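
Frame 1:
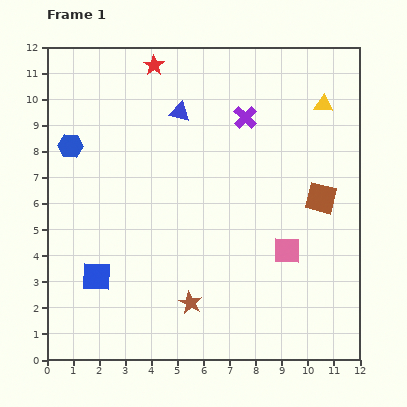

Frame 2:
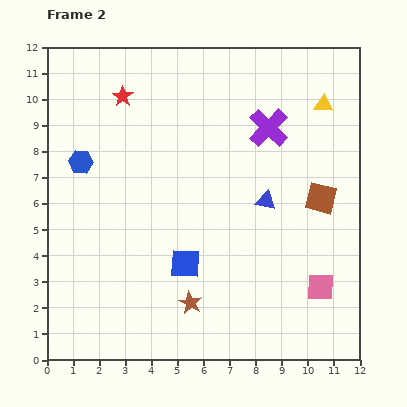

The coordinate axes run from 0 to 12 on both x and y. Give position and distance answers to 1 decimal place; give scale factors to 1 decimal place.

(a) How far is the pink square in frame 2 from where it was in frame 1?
1.9

The pink square moved from (9.2, 4.2) to (10.5, 2.8), a distance of √(1.3² + 1.4²) ≈ 1.9.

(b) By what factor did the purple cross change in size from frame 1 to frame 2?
1.7×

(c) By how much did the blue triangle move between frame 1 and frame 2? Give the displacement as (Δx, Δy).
(3.3, -3.4)

The blue triangle was at (5.1, 9.5) in frame 1 and (8.4, 6.1) in frame 2.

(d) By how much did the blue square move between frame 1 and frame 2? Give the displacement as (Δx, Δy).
(3.4, 0.5)

The blue square was at (1.9, 3.2) in frame 1 and (5.3, 3.7) in frame 2.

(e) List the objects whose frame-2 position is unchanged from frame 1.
the yellow triangle, the brown square, the brown star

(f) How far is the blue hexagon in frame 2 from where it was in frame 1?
0.7

The blue hexagon moved from (0.9, 8.2) to (1.3, 7.6), a distance of √(0.4² + 0.6²) ≈ 0.7.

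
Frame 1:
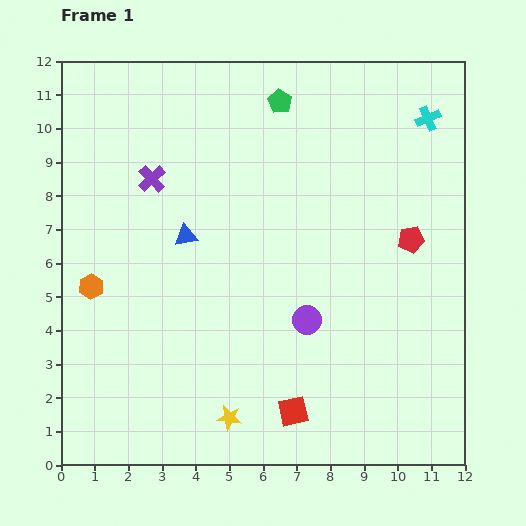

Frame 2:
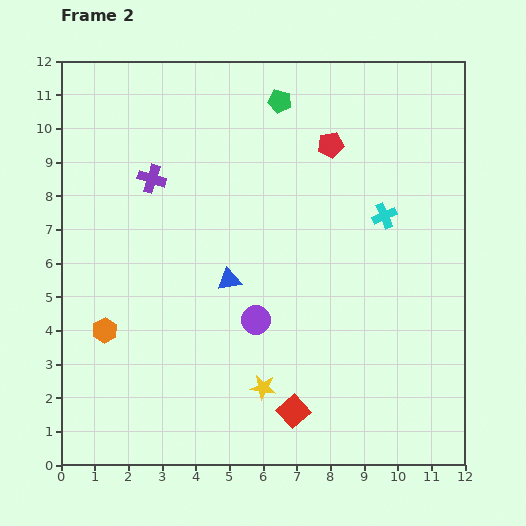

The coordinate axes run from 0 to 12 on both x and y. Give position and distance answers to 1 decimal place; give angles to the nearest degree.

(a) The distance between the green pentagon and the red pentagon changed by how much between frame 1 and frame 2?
-3.7

Distance in frame 1: 5.7. Distance in frame 2: 2.0.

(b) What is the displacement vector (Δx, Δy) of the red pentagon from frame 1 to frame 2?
(-2.4, 2.8)

The red pentagon was at (10.4, 6.7) in frame 1 and (8.0, 9.5) in frame 2.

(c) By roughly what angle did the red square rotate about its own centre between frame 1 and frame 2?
30° counter-clockwise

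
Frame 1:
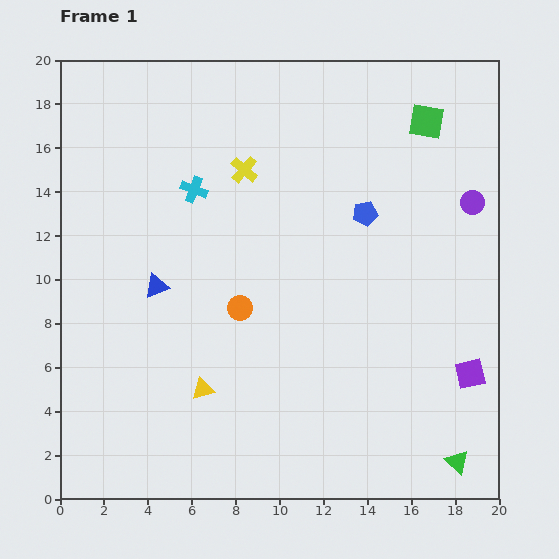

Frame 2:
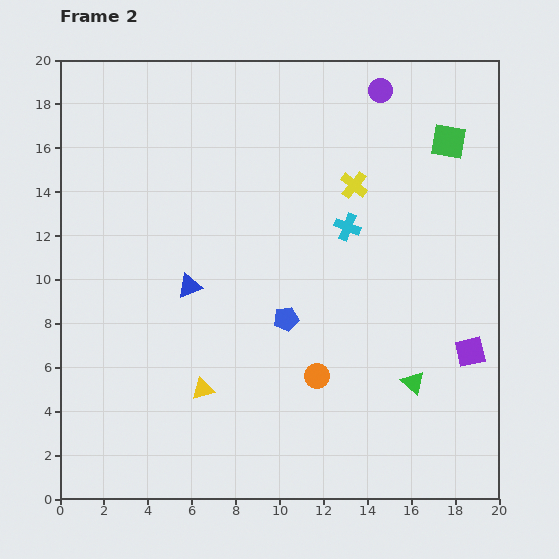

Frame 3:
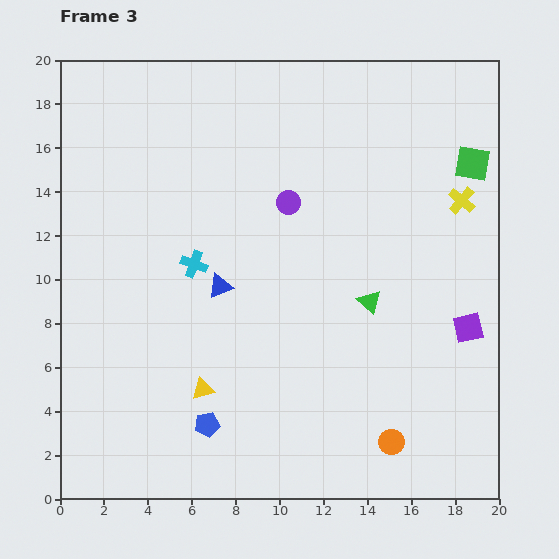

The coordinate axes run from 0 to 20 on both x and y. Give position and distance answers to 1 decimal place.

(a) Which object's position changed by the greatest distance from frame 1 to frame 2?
the cyan cross

(moved 7.2; next 6.6)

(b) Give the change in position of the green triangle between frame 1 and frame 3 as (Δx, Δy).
(-4.0, 7.3)

The green triangle was at (18.1, 1.7) in frame 1 and (14.1, 9.0) in frame 3.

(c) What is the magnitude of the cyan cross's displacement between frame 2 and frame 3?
7.2

The cyan cross moved from (13.1, 12.4) to (6.1, 10.7), a distance of √(7.0² + 1.7²) ≈ 7.2.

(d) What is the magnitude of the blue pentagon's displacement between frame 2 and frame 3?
6.0

The blue pentagon moved from (10.3, 8.2) to (6.7, 3.4), a distance of √(3.6² + 4.8²) ≈ 6.0.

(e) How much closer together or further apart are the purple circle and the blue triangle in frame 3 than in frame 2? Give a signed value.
-7.5

Distance in frame 2: 12.4. Distance in frame 3: 4.9.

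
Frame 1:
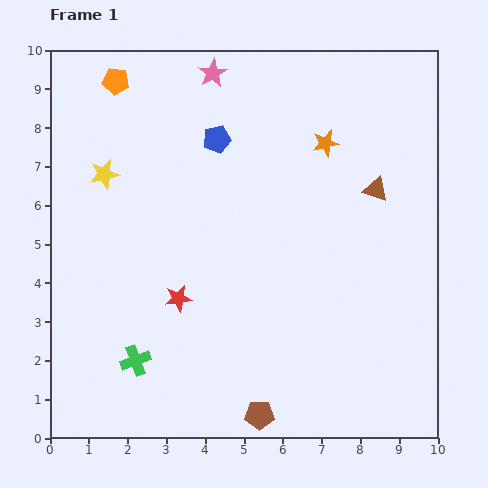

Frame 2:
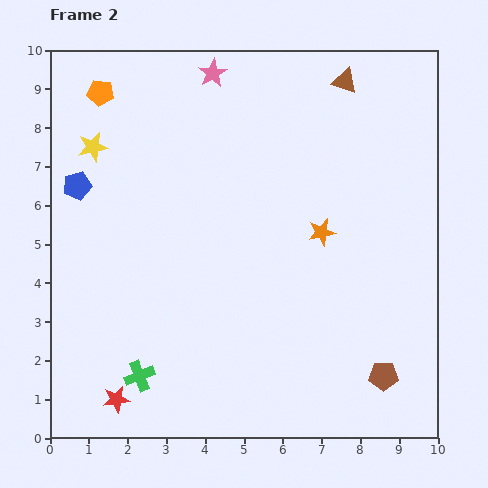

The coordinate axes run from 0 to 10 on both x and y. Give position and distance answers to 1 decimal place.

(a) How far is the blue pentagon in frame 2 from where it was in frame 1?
3.8

The blue pentagon moved from (4.3, 7.7) to (0.7, 6.5), a distance of √(3.6² + 1.2²) ≈ 3.8.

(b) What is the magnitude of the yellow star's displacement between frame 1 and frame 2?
0.8

The yellow star moved from (1.4, 6.8) to (1.1, 7.5), a distance of √(0.3² + 0.7²) ≈ 0.8.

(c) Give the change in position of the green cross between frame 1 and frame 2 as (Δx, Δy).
(0.1, -0.4)

The green cross was at (2.2, 2.0) in frame 1 and (2.3, 1.6) in frame 2.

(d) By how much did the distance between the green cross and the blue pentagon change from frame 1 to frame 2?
-0.9

Distance in frame 1: 6.1. Distance in frame 2: 5.2.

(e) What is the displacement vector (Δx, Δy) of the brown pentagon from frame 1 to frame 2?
(3.2, 1.0)

The brown pentagon was at (5.4, 0.6) in frame 1 and (8.6, 1.6) in frame 2.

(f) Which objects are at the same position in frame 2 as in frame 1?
the pink star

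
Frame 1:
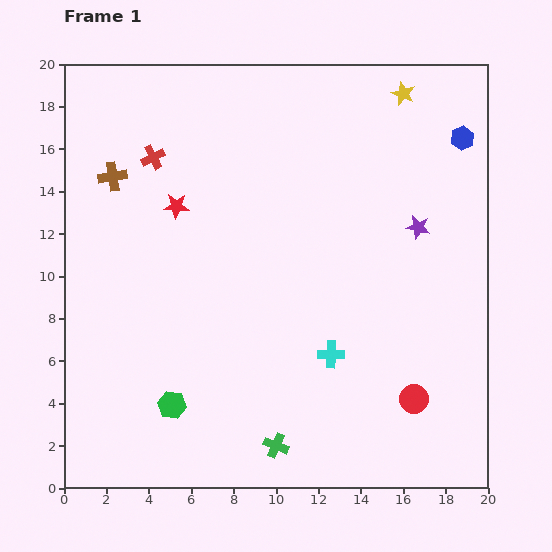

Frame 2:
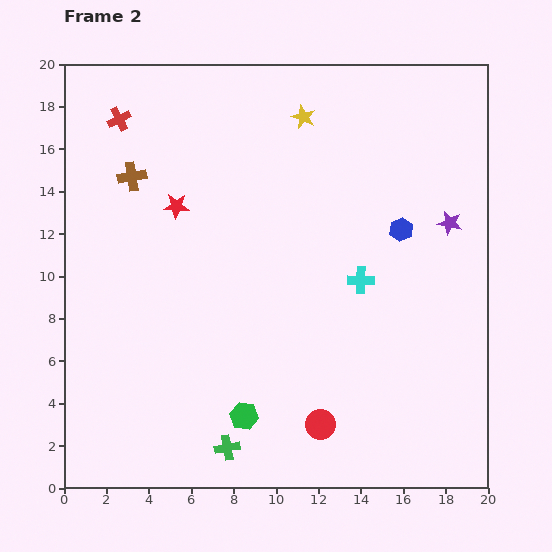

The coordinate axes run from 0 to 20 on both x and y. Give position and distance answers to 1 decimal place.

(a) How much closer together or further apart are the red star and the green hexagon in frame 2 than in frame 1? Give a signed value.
+1.0

Distance in frame 1: 9.4. Distance in frame 2: 10.4.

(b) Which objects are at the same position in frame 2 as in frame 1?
the red star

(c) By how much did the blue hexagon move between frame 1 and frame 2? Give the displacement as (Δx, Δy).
(-2.9, -4.3)

The blue hexagon was at (18.8, 16.5) in frame 1 and (15.9, 12.2) in frame 2.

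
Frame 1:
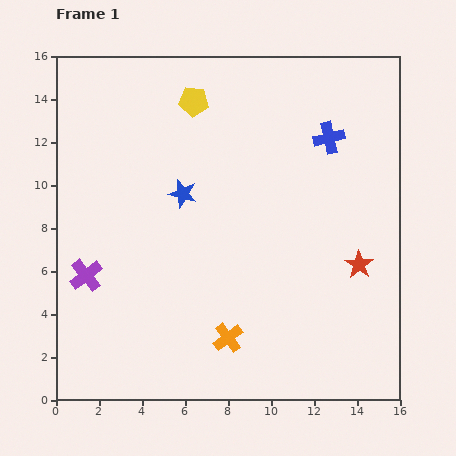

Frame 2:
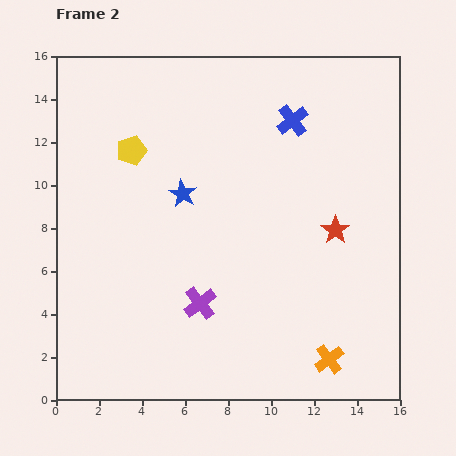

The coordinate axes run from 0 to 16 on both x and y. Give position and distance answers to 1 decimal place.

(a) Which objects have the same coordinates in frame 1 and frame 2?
the blue star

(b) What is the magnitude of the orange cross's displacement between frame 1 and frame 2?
4.8

The orange cross moved from (8.0, 2.9) to (12.7, 1.9), a distance of √(4.7² + 1.0²) ≈ 4.8.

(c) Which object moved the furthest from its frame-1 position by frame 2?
the purple cross

(moved 5.5; next 4.8)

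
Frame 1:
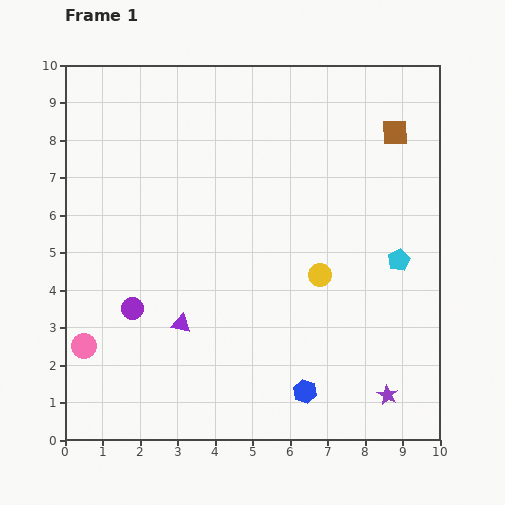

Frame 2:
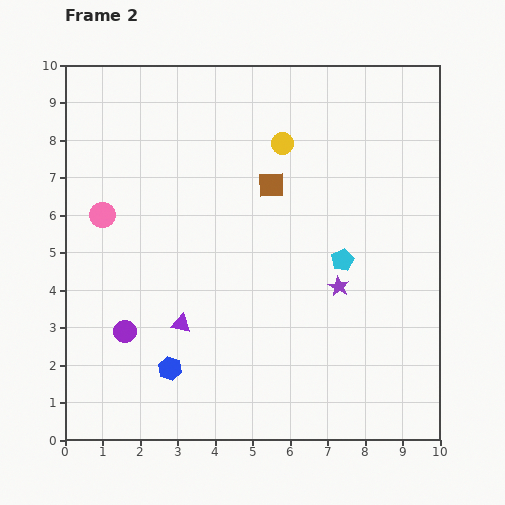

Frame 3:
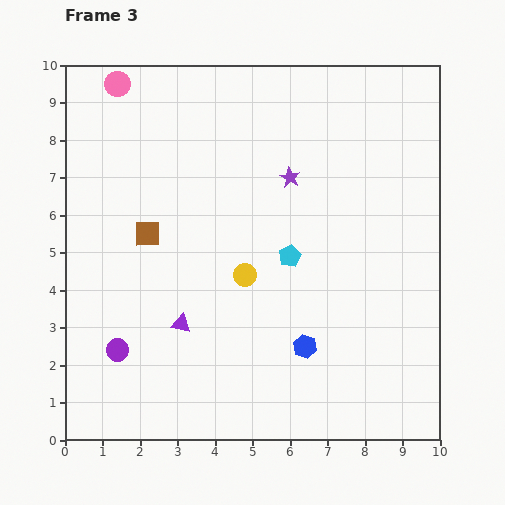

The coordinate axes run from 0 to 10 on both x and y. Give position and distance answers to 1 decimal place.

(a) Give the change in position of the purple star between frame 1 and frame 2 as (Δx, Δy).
(-1.3, 2.9)

The purple star was at (8.6, 1.2) in frame 1 and (7.3, 4.1) in frame 2.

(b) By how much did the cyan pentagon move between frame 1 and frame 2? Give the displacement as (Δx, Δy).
(-1.5, 0.0)

The cyan pentagon was at (8.9, 4.8) in frame 1 and (7.4, 4.8) in frame 2.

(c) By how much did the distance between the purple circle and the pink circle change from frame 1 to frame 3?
+5.5

Distance in frame 1: 1.6. Distance in frame 3: 7.1.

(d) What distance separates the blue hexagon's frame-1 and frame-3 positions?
1.2

The blue hexagon moved from (6.4, 1.3) to (6.4, 2.5), a distance of √(0.0² + 1.2²) ≈ 1.2.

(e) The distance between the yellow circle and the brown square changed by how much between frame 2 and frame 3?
+1.7

Distance in frame 2: 1.1. Distance in frame 3: 2.8.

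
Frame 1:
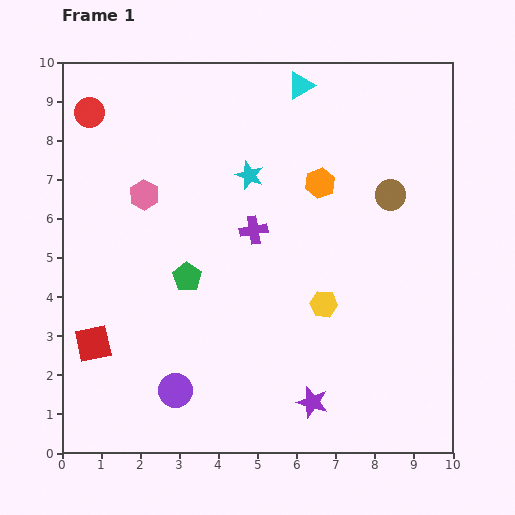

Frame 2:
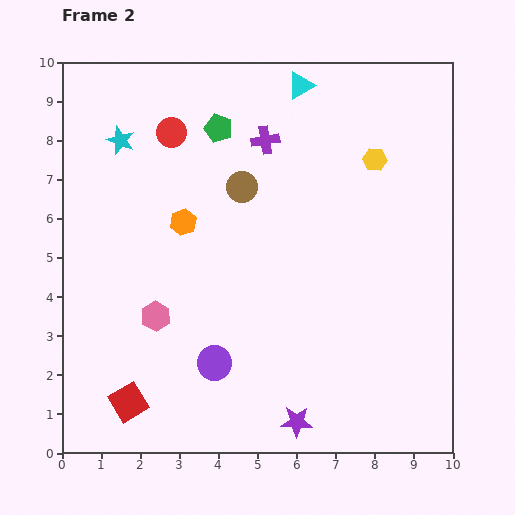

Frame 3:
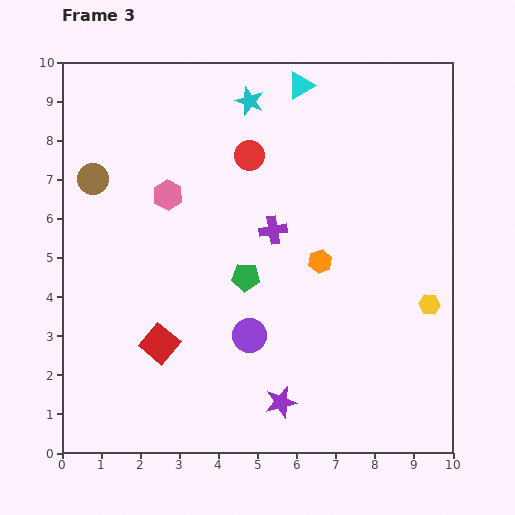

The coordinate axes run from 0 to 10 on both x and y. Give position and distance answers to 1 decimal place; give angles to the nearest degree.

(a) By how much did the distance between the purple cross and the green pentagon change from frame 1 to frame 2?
-0.9

Distance in frame 1: 2.1. Distance in frame 2: 1.2.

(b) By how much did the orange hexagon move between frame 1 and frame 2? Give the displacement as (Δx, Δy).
(-3.5, -1.0)

The orange hexagon was at (6.6, 6.9) in frame 1 and (3.1, 5.9) in frame 2.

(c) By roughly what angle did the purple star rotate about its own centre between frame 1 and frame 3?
31° counter-clockwise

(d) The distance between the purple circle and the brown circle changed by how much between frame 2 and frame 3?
+1.1

Distance in frame 2: 4.6. Distance in frame 3: 5.7.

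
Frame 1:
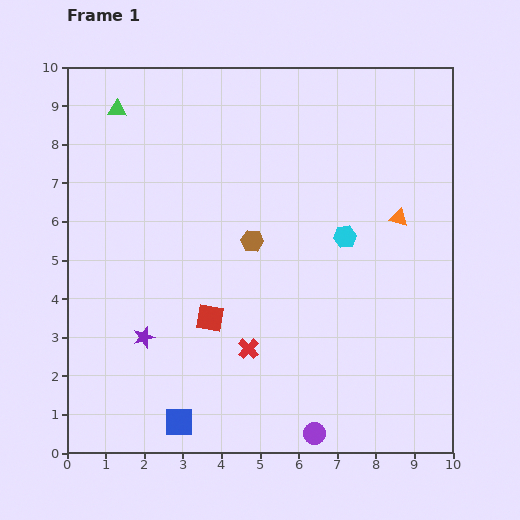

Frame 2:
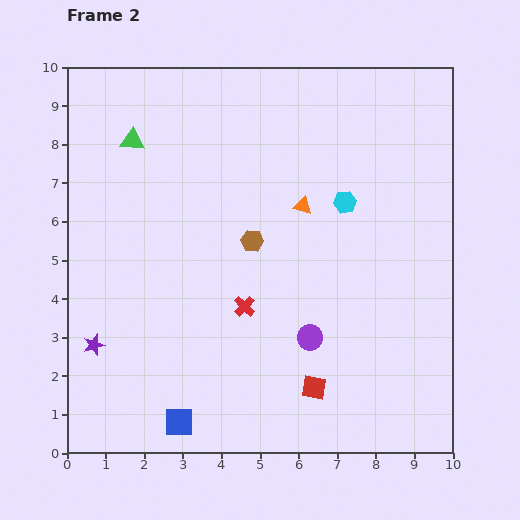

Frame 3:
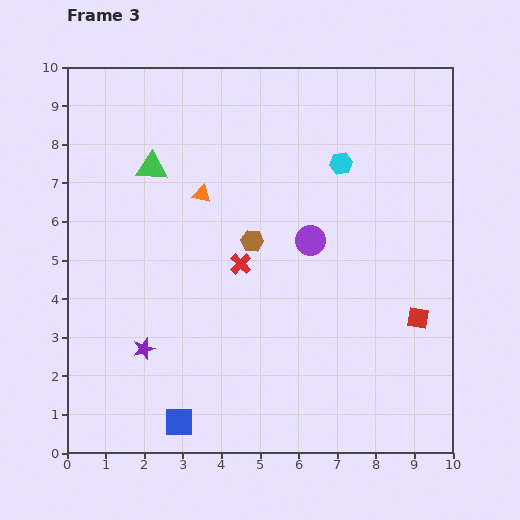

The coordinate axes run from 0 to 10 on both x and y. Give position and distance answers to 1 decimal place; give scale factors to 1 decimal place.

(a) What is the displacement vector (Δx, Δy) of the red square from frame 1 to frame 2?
(2.7, -1.8)

The red square was at (3.7, 3.5) in frame 1 and (6.4, 1.7) in frame 2.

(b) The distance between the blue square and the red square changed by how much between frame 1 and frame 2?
+0.8

Distance in frame 1: 2.8. Distance in frame 2: 3.6.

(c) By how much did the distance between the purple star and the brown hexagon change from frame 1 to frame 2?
+1.1

Distance in frame 1: 3.8. Distance in frame 2: 4.9.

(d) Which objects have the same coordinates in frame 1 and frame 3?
the brown hexagon, the blue square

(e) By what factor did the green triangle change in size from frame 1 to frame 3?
1.6×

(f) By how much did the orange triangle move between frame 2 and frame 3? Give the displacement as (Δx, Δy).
(-2.6, 0.3)

The orange triangle was at (6.1, 6.4) in frame 2 and (3.5, 6.7) in frame 3.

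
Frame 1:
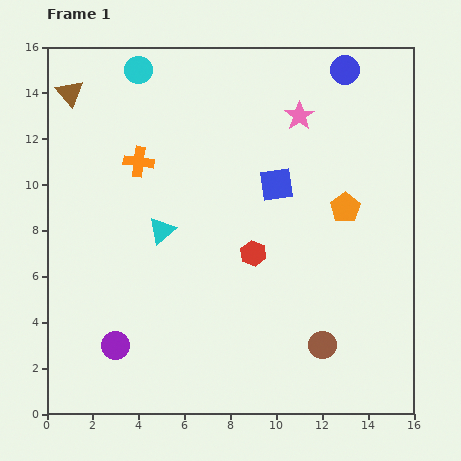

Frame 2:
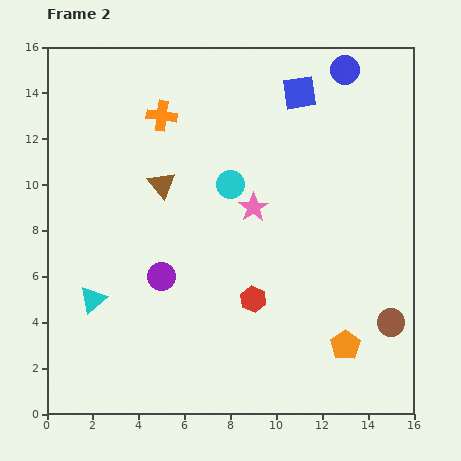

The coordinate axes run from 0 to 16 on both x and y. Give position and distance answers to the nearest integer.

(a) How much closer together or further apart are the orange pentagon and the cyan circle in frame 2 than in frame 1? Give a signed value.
-2

Distance in frame 1: 11. Distance in frame 2: 9.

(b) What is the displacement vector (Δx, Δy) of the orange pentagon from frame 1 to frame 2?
(0, -6)

The orange pentagon was at (13, 9) in frame 1 and (13, 3) in frame 2.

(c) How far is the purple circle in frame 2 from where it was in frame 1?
4

The purple circle moved from (3, 3) to (5, 6), a distance of √(2² + 3²) ≈ 4.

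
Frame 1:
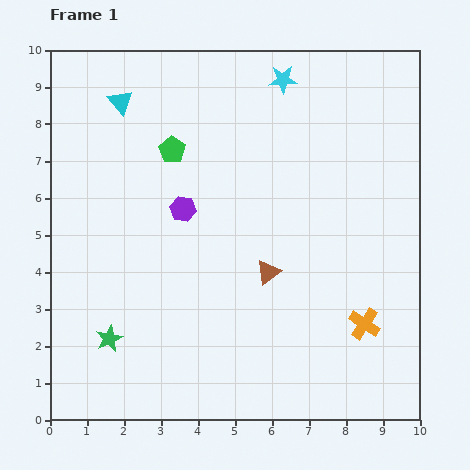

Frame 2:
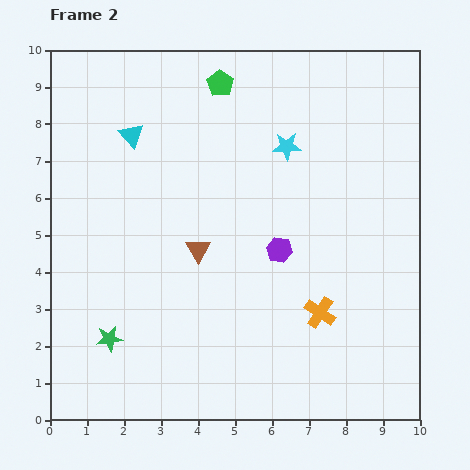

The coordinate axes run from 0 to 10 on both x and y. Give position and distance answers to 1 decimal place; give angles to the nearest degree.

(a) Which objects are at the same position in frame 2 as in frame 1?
the green star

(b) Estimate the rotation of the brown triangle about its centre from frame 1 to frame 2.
25° counter-clockwise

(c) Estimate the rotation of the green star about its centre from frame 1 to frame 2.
16° clockwise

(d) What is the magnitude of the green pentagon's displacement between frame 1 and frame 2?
2.2

The green pentagon moved from (3.3, 7.3) to (4.6, 9.1), a distance of √(1.3² + 1.8²) ≈ 2.2.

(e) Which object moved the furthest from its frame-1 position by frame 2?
the purple hexagon

(moved 2.8; next 2.2)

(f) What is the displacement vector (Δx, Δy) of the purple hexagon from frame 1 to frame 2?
(2.6, -1.1)

The purple hexagon was at (3.6, 5.7) in frame 1 and (6.2, 4.6) in frame 2.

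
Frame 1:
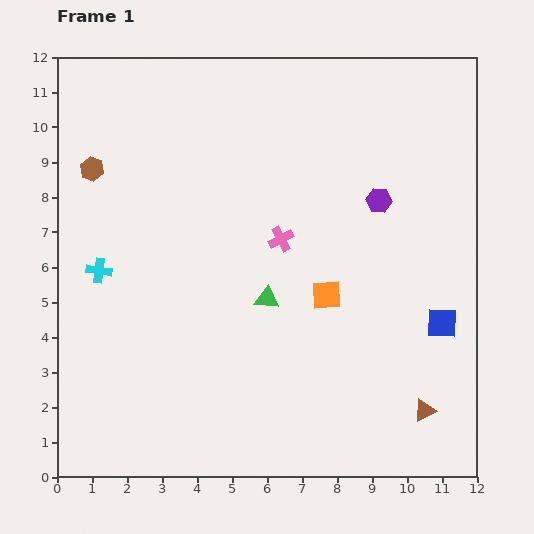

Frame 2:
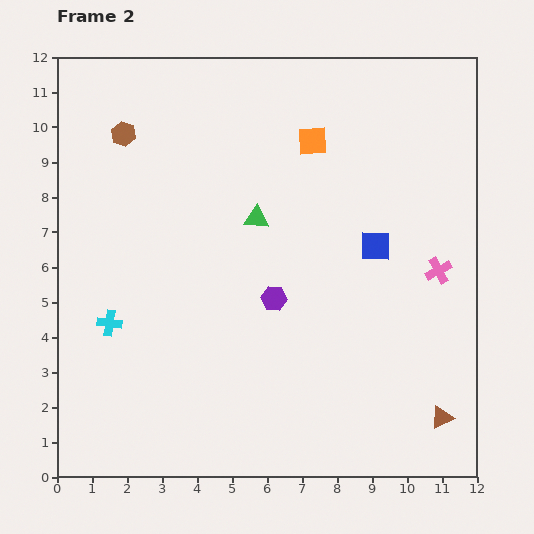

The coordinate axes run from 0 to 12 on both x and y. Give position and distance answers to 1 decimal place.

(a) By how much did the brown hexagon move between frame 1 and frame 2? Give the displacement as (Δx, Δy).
(0.9, 1.0)

The brown hexagon was at (1.0, 8.8) in frame 1 and (1.9, 9.8) in frame 2.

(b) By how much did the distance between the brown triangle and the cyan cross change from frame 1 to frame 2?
-0.2

Distance in frame 1: 10.1. Distance in frame 2: 9.9.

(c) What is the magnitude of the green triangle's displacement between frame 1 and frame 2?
2.3

The green triangle moved from (6.0, 5.1) to (5.7, 7.4), a distance of √(0.3² + 2.3²) ≈ 2.3.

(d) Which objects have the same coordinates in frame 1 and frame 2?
none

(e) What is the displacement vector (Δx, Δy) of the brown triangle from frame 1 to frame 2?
(0.5, -0.2)

The brown triangle was at (10.5, 1.9) in frame 1 and (11.0, 1.7) in frame 2.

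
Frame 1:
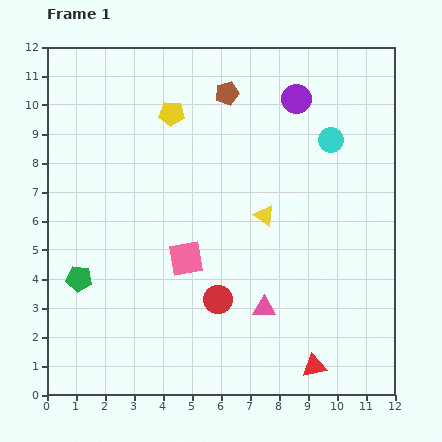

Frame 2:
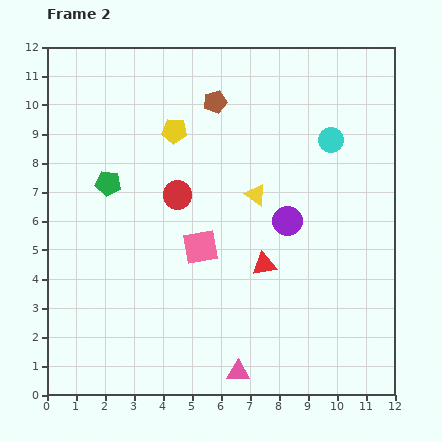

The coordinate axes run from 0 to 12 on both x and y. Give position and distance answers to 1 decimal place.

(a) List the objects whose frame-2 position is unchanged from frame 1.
the cyan circle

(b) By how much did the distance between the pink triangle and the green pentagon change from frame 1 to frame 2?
+1.4

Distance in frame 1: 6.5. Distance in frame 2: 7.9.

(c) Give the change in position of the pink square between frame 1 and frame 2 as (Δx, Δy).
(0.5, 0.4)

The pink square was at (4.8, 4.7) in frame 1 and (5.3, 5.1) in frame 2.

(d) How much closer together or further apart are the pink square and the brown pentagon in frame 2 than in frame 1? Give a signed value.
-0.9

Distance in frame 1: 5.9. Distance in frame 2: 5.0.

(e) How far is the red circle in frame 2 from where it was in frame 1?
3.9

The red circle moved from (5.9, 3.3) to (4.5, 6.9), a distance of √(1.4² + 3.6²) ≈ 3.9.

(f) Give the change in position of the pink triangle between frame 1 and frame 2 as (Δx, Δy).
(-0.9, -2.2)

The pink triangle was at (7.5, 3.0) in frame 1 and (6.6, 0.8) in frame 2.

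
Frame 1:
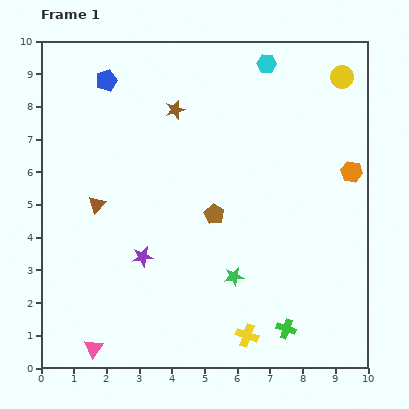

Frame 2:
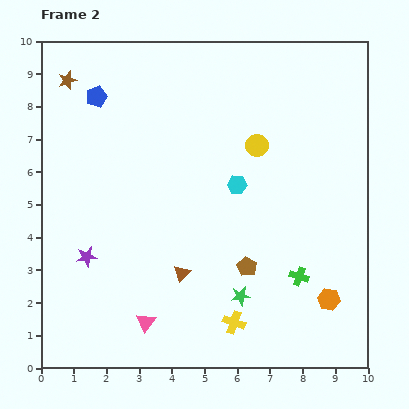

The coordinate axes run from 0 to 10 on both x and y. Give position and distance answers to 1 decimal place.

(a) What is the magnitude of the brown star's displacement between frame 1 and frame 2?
3.4

The brown star moved from (4.1, 7.9) to (0.8, 8.8), a distance of √(3.3² + 0.9²) ≈ 3.4.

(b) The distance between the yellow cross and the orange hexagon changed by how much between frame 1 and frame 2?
-2.9

Distance in frame 1: 5.9. Distance in frame 2: 3.0.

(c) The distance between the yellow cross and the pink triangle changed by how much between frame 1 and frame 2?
-2.0

Distance in frame 1: 4.7. Distance in frame 2: 2.7.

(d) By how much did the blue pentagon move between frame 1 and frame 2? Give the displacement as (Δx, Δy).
(-0.3, -0.5)

The blue pentagon was at (2.0, 8.8) in frame 1 and (1.7, 8.3) in frame 2.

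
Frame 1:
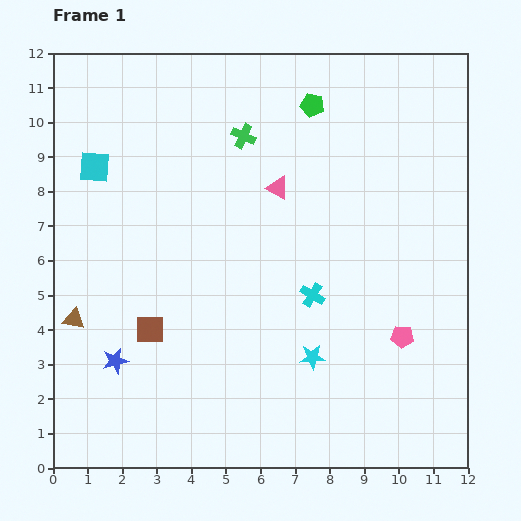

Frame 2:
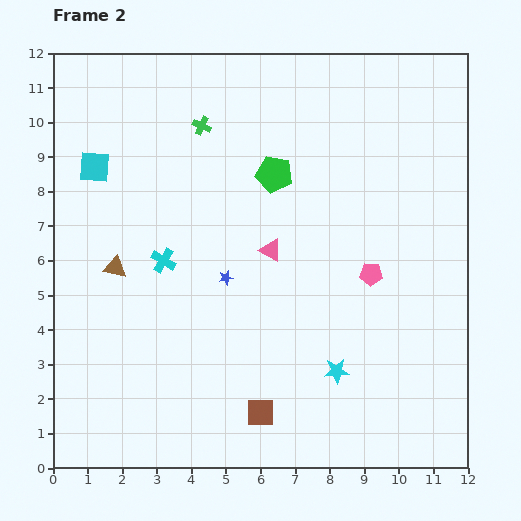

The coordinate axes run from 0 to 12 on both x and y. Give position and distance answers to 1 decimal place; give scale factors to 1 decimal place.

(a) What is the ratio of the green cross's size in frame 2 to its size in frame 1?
0.8×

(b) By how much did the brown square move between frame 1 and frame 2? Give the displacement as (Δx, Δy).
(3.2, -2.4)

The brown square was at (2.8, 4.0) in frame 1 and (6.0, 1.6) in frame 2.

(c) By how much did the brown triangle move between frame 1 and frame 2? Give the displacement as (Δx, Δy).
(1.2, 1.5)

The brown triangle was at (0.6, 4.3) in frame 1 and (1.8, 5.8) in frame 2.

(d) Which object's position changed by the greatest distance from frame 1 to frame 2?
the cyan cross

(moved 4.4; next 4.0)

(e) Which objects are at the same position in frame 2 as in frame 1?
the cyan square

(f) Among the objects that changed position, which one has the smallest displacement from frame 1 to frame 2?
the cyan star

(moved 0.8)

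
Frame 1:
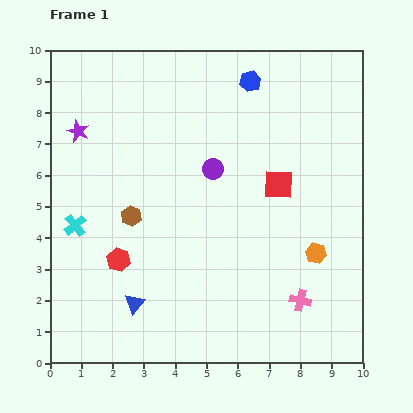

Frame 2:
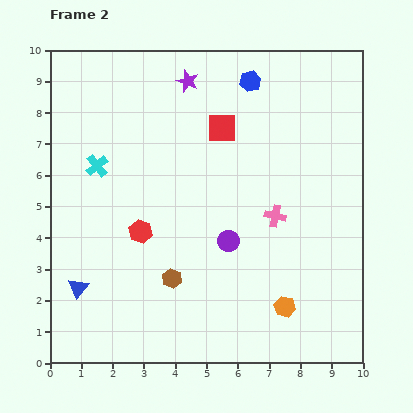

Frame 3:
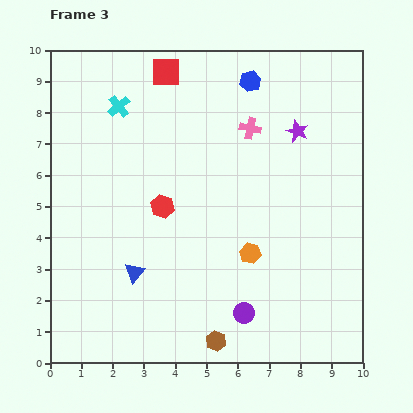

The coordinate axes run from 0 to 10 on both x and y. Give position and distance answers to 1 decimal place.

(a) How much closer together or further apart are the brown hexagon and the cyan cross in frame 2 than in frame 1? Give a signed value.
+2.5

Distance in frame 1: 1.8. Distance in frame 2: 4.3.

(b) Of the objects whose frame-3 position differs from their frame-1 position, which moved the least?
the blue triangle

(moved 1.0)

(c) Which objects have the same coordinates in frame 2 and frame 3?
the blue hexagon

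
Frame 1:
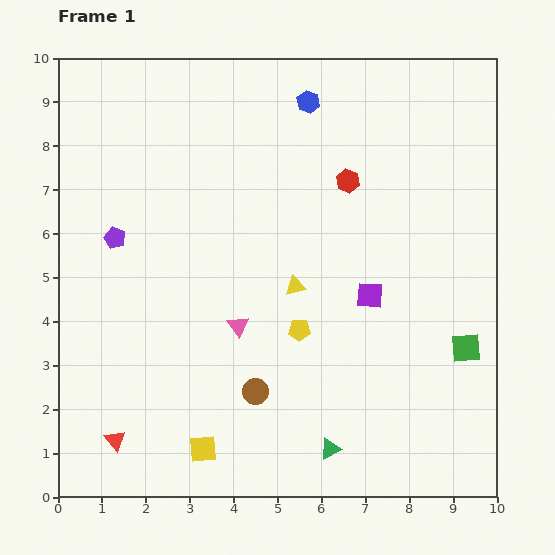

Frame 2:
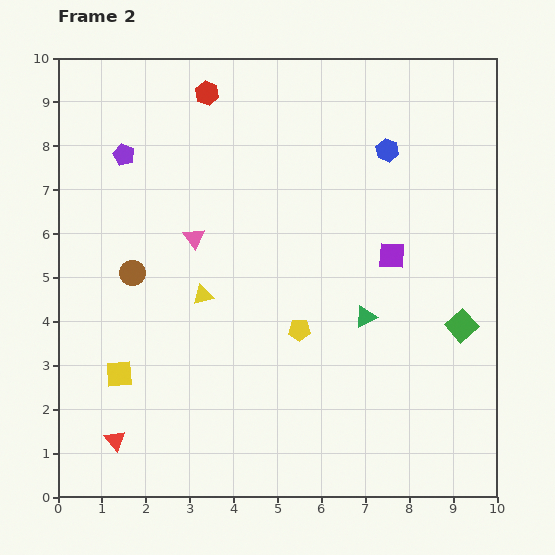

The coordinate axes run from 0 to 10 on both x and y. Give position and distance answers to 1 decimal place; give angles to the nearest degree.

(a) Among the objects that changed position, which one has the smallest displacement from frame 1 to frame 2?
the green square

(moved 0.5)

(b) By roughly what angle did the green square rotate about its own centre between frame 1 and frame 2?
38° counter-clockwise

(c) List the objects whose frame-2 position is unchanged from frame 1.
the red triangle, the yellow pentagon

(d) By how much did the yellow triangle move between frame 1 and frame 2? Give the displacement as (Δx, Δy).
(-2.1, -0.2)

The yellow triangle was at (5.4, 4.8) in frame 1 and (3.3, 4.6) in frame 2.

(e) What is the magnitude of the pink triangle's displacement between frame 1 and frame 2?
2.2

The pink triangle moved from (4.1, 3.9) to (3.1, 5.9), a distance of √(1.0² + 2.0²) ≈ 2.2.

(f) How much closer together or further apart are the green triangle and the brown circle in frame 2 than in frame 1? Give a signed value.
+3.3

Distance in frame 1: 2.1. Distance in frame 2: 5.4.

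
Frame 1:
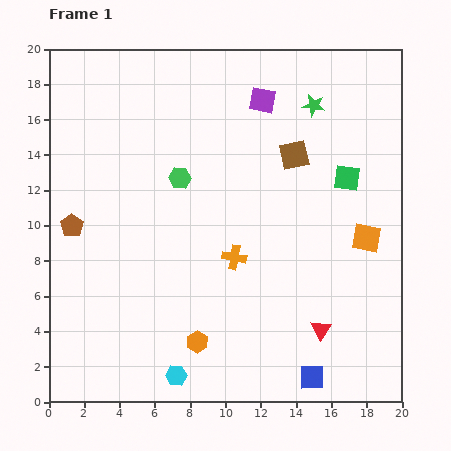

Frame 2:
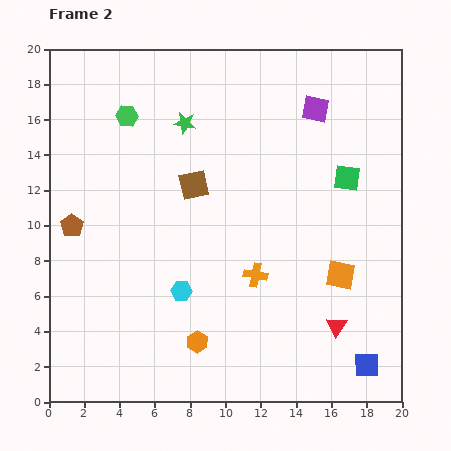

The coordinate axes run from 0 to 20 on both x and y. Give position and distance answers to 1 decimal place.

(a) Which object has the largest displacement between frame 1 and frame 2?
the green star

(moved 7.4; next 5.9)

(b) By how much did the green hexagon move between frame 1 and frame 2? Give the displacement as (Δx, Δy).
(-3.0, 3.5)

The green hexagon was at (7.4, 12.7) in frame 1 and (4.4, 16.2) in frame 2.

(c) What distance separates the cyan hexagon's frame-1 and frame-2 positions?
4.8

The cyan hexagon moved from (7.2, 1.5) to (7.5, 6.3), a distance of √(0.3² + 4.8²) ≈ 4.8.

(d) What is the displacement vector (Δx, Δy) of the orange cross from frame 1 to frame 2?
(1.2, -1.0)

The orange cross was at (10.5, 8.2) in frame 1 and (11.7, 7.2) in frame 2.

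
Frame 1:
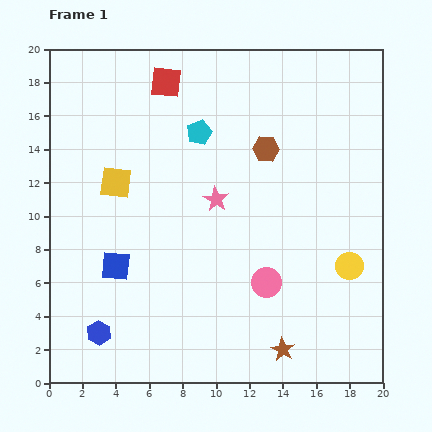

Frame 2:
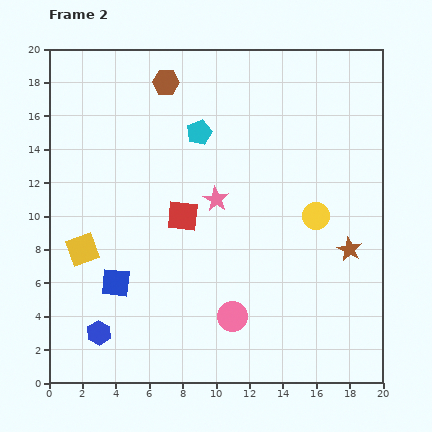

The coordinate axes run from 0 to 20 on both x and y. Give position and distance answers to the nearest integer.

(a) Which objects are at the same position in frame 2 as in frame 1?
the cyan pentagon, the pink star, the blue hexagon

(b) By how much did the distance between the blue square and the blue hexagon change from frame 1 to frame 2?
-1

Distance in frame 1: 4. Distance in frame 2: 3.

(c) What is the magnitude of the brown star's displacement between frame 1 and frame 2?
7

The brown star moved from (14, 2) to (18, 8), a distance of √(4² + 6²) ≈ 7.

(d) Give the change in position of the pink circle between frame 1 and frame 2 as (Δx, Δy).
(-2, -2)

The pink circle was at (13, 6) in frame 1 and (11, 4) in frame 2.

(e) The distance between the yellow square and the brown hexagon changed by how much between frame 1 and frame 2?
+2

Distance in frame 1: 9. Distance in frame 2: 11.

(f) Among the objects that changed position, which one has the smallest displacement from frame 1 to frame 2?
the blue square

(moved 1)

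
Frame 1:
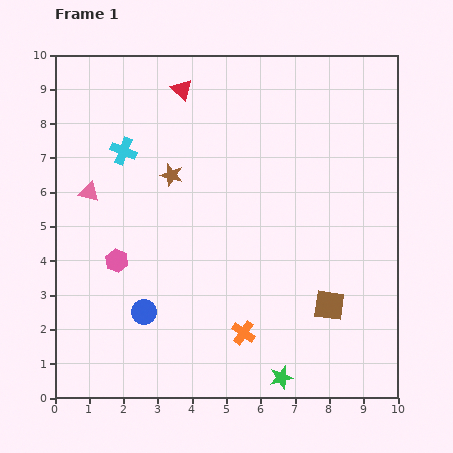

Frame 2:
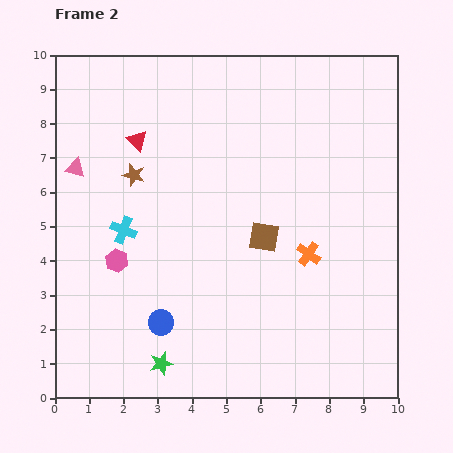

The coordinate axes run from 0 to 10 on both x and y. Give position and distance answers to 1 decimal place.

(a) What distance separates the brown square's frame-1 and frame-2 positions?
2.8

The brown square moved from (8.0, 2.7) to (6.1, 4.7), a distance of √(1.9² + 2.0²) ≈ 2.8.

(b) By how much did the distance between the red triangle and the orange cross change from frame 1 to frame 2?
-1.3

Distance in frame 1: 7.3. Distance in frame 2: 6.0.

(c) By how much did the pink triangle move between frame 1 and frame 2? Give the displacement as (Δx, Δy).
(-0.4, 0.7)

The pink triangle was at (1.0, 6.0) in frame 1 and (0.6, 6.7) in frame 2.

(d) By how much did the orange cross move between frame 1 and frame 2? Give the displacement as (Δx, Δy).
(1.9, 2.3)

The orange cross was at (5.5, 1.9) in frame 1 and (7.4, 4.2) in frame 2.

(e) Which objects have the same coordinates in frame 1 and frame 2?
the pink hexagon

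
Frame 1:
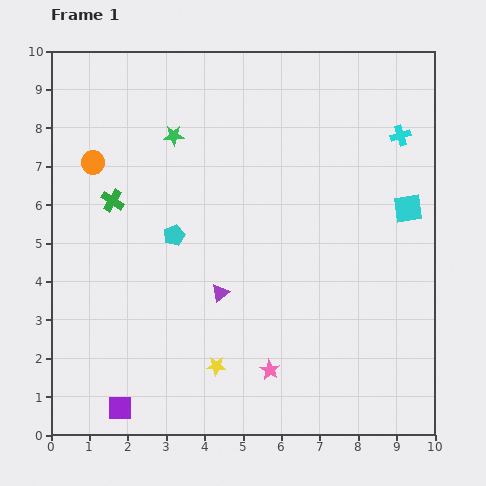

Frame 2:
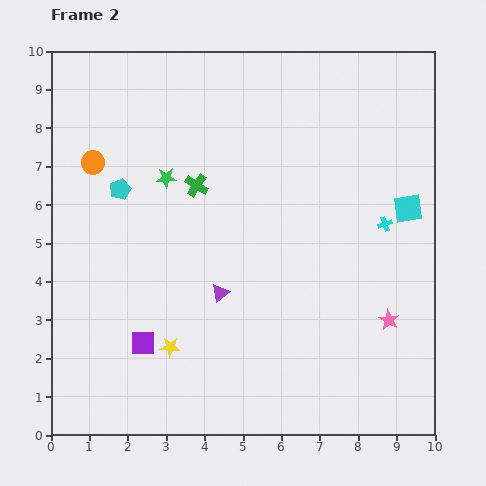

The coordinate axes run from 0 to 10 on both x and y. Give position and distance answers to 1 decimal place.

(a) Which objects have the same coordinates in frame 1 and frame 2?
the cyan square, the purple triangle, the orange circle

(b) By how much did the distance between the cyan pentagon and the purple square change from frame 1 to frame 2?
-0.7

Distance in frame 1: 4.7. Distance in frame 2: 4.0.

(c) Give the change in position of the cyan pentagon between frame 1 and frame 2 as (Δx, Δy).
(-1.4, 1.2)

The cyan pentagon was at (3.2, 5.2) in frame 1 and (1.8, 6.4) in frame 2.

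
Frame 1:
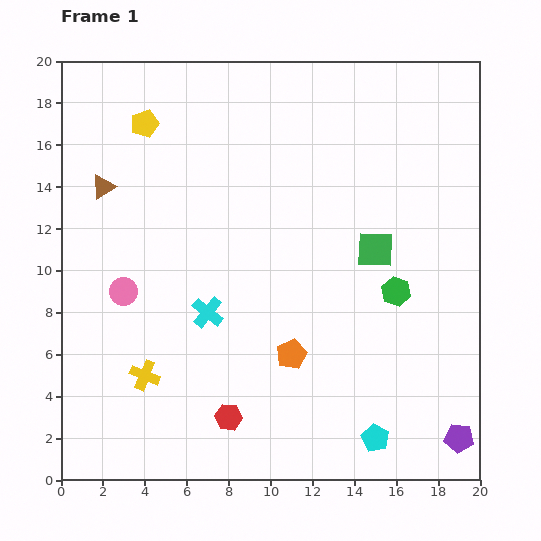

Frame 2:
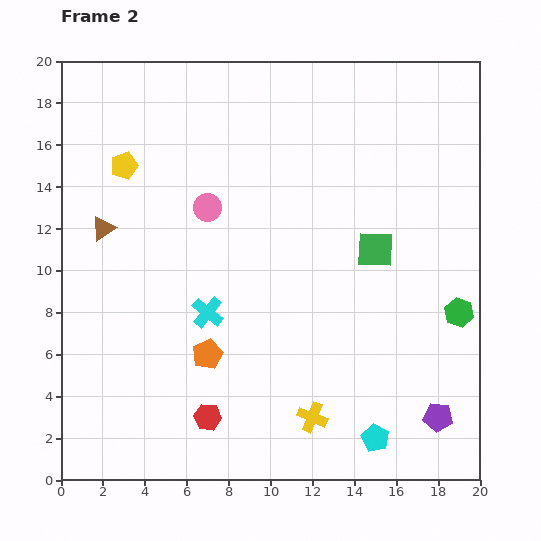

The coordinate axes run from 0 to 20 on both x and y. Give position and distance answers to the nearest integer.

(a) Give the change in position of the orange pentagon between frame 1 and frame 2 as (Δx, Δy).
(-4, 0)

The orange pentagon was at (11, 6) in frame 1 and (7, 6) in frame 2.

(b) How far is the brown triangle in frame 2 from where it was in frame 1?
2

The brown triangle moved from (2, 14) to (2, 12), a distance of √(0² + 2²) ≈ 2.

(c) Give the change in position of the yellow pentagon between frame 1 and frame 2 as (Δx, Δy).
(-1, -2)

The yellow pentagon was at (4, 17) in frame 1 and (3, 15) in frame 2.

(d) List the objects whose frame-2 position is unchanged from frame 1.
the cyan cross, the cyan pentagon, the green square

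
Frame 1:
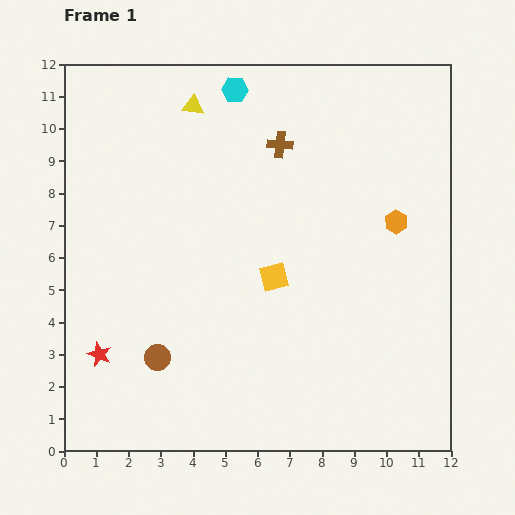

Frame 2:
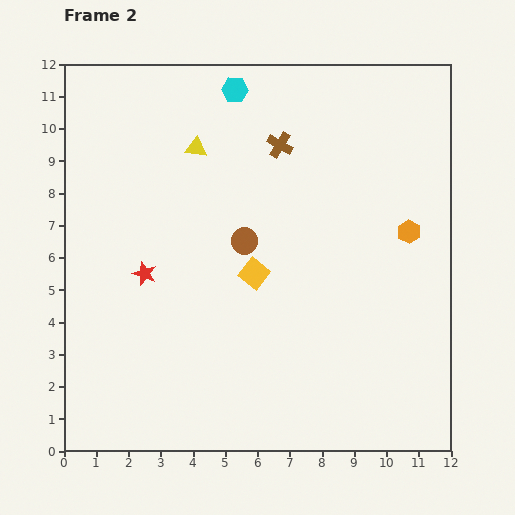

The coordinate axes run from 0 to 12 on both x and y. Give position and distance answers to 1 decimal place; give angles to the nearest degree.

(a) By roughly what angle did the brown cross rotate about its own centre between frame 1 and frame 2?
25° clockwise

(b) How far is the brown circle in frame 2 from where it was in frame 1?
4.5

The brown circle moved from (2.9, 2.9) to (5.6, 6.5), a distance of √(2.7² + 3.6²) ≈ 4.5.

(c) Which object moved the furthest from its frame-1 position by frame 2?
the brown circle

(moved 4.5; next 2.9)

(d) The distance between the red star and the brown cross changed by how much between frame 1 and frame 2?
-2.8

Distance in frame 1: 8.6. Distance in frame 2: 5.8.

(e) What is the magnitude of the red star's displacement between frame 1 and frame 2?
2.9

The red star moved from (1.1, 3.0) to (2.5, 5.5), a distance of √(1.4² + 2.5²) ≈ 2.9.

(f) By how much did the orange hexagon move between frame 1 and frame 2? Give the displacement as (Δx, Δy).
(0.4, -0.3)

The orange hexagon was at (10.3, 7.1) in frame 1 and (10.7, 6.8) in frame 2.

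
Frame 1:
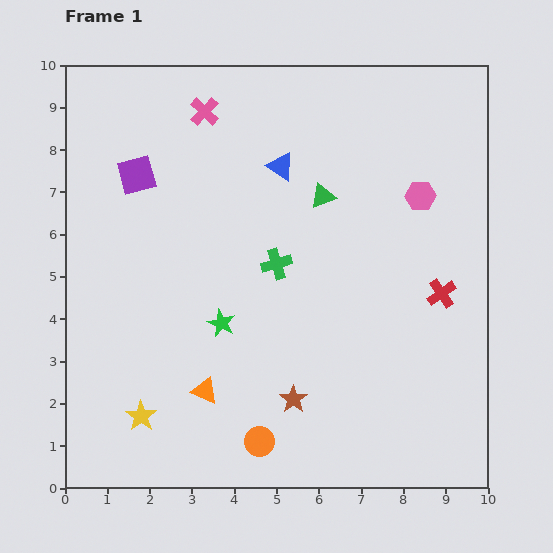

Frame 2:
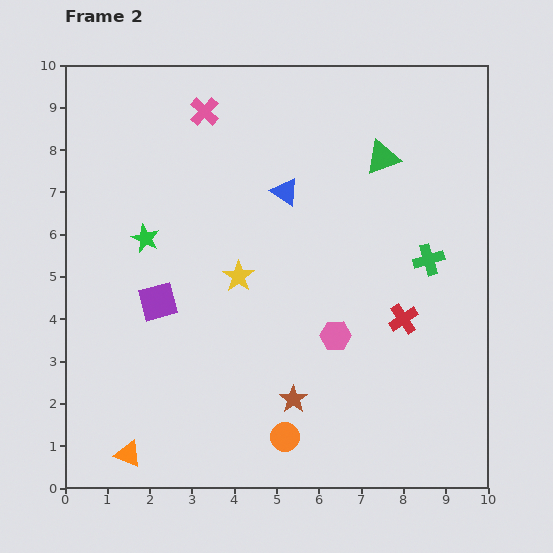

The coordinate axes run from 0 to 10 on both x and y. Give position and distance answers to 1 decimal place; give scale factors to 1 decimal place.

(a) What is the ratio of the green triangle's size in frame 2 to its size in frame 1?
1.4×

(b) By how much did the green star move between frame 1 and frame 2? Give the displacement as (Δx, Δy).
(-1.8, 2.0)

The green star was at (3.7, 3.9) in frame 1 and (1.9, 5.9) in frame 2.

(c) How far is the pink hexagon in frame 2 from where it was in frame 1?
3.9

The pink hexagon moved from (8.4, 6.9) to (6.4, 3.6), a distance of √(2.0² + 3.3²) ≈ 3.9.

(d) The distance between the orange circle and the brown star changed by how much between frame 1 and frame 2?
-0.4

Distance in frame 1: 1.3. Distance in frame 2: 0.9.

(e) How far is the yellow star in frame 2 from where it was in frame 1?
4.0

The yellow star moved from (1.8, 1.7) to (4.1, 5.0), a distance of √(2.3² + 3.3²) ≈ 4.0.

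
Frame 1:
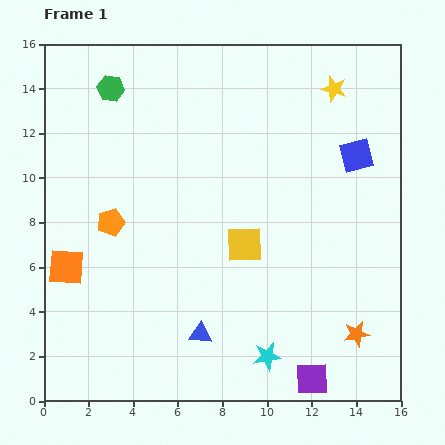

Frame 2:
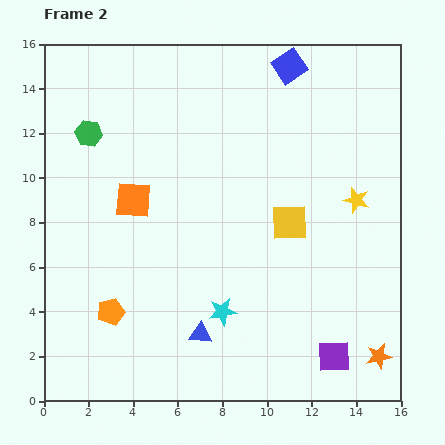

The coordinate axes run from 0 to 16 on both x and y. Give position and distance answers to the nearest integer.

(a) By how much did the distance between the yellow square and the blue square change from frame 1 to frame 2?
+1

Distance in frame 1: 6. Distance in frame 2: 7.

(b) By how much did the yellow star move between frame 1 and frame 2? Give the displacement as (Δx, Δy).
(1, -5)

The yellow star was at (13, 14) in frame 1 and (14, 9) in frame 2.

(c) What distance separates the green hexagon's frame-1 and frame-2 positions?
2

The green hexagon moved from (3, 14) to (2, 12), a distance of √(1² + 2²) ≈ 2.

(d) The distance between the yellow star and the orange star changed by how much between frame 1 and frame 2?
-4

Distance in frame 1: 11. Distance in frame 2: 7.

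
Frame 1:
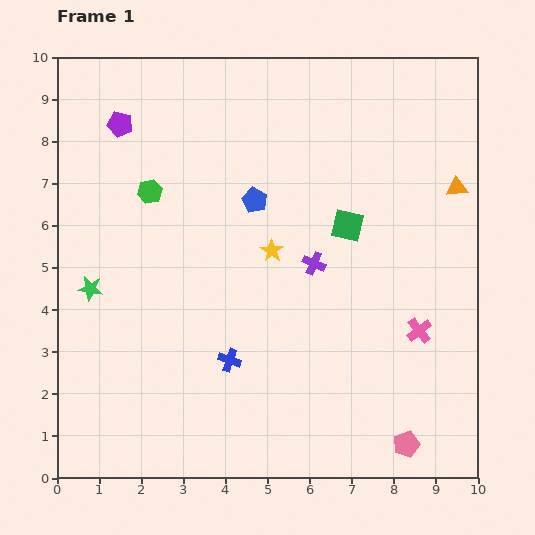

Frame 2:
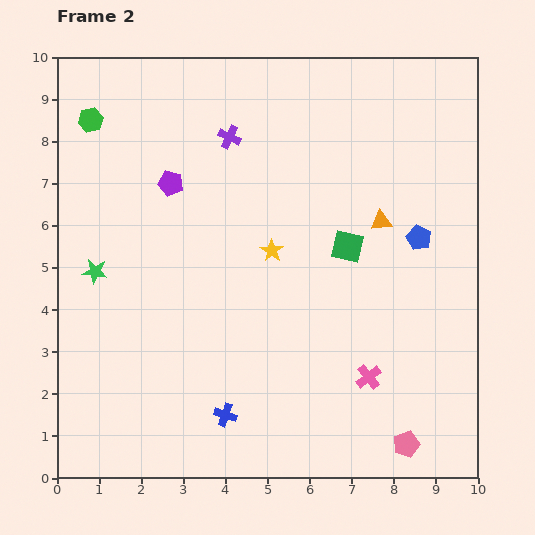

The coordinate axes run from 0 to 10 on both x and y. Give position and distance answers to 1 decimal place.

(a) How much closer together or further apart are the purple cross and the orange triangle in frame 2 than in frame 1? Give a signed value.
+0.3

Distance in frame 1: 3.8. Distance in frame 2: 4.1.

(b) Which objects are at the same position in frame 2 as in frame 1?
the yellow star, the pink pentagon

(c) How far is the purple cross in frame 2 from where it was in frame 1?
3.6

The purple cross moved from (6.1, 5.1) to (4.1, 8.1), a distance of √(2.0² + 3.0²) ≈ 3.6.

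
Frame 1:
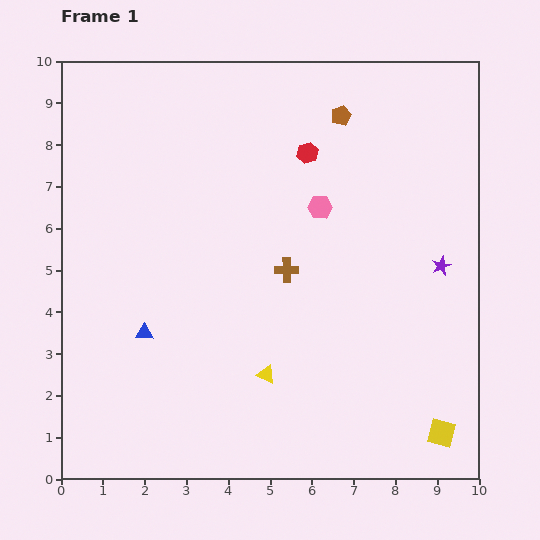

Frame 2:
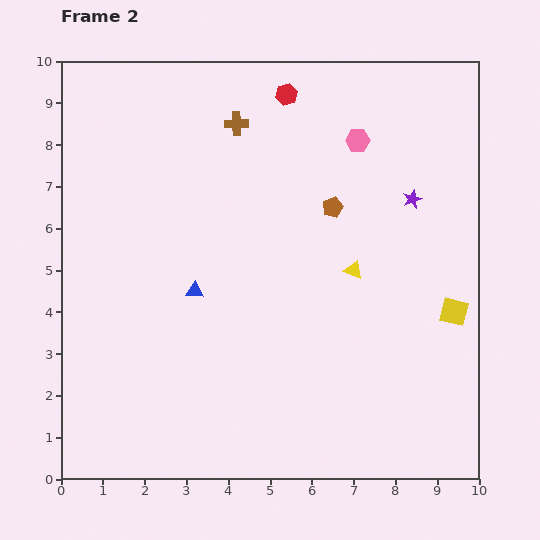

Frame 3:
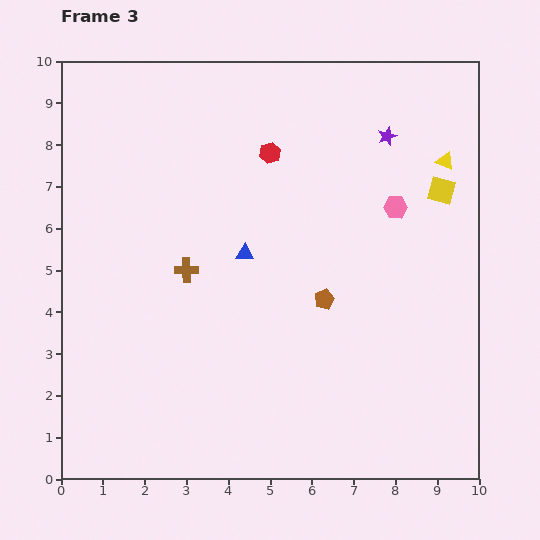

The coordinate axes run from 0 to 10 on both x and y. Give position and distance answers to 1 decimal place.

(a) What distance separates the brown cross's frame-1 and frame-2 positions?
3.7

The brown cross moved from (5.4, 5.0) to (4.2, 8.5), a distance of √(1.2² + 3.5²) ≈ 3.7.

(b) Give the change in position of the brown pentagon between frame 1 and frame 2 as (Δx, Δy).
(-0.2, -2.2)

The brown pentagon was at (6.7, 8.7) in frame 1 and (6.5, 6.5) in frame 2.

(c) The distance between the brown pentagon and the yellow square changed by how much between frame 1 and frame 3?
-4.2

Distance in frame 1: 8.0. Distance in frame 3: 3.8.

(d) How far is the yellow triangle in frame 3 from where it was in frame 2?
3.4

The yellow triangle moved from (7.0, 5.0) to (9.2, 7.6), a distance of √(2.2² + 2.6²) ≈ 3.4.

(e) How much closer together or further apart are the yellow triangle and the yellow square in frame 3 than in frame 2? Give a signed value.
-1.9

Distance in frame 2: 2.6. Distance in frame 3: 0.7.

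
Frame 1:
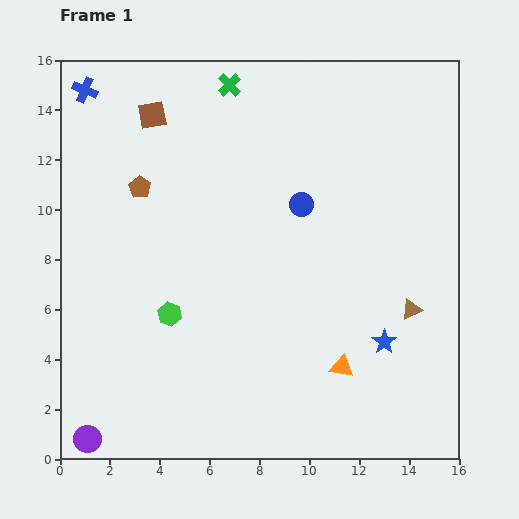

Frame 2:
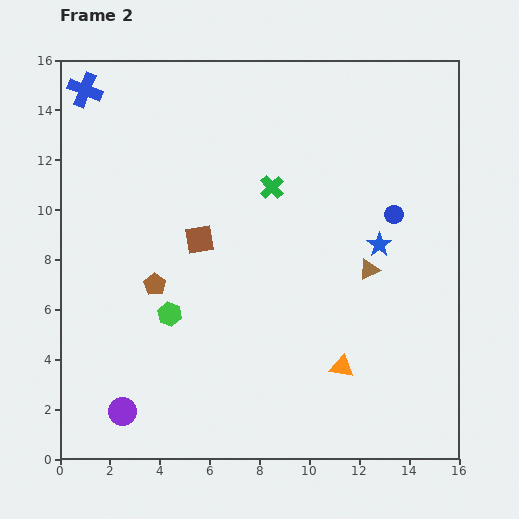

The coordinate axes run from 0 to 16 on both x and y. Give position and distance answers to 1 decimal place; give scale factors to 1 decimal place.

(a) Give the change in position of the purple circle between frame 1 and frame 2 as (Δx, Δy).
(1.4, 1.1)

The purple circle was at (1.1, 0.8) in frame 1 and (2.5, 1.9) in frame 2.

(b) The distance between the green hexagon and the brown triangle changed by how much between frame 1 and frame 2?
-1.5

Distance in frame 1: 9.7. Distance in frame 2: 8.2.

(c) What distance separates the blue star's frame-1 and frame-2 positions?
3.9

The blue star moved from (13.0, 4.7) to (12.8, 8.6), a distance of √(0.2² + 3.9²) ≈ 3.9.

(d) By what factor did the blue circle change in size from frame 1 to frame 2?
0.8×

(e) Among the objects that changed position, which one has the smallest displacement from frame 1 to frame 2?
the purple circle

(moved 1.8)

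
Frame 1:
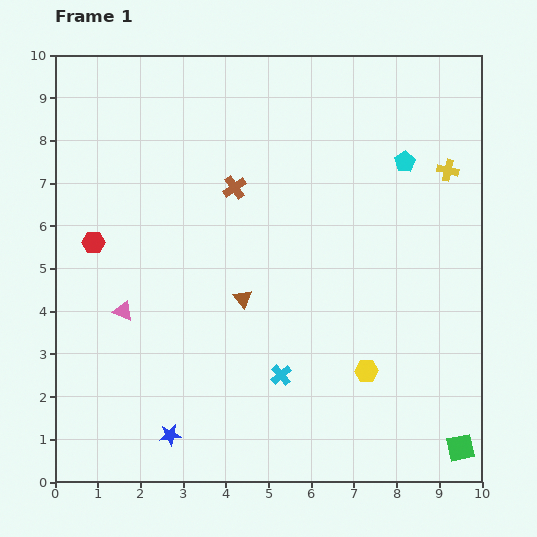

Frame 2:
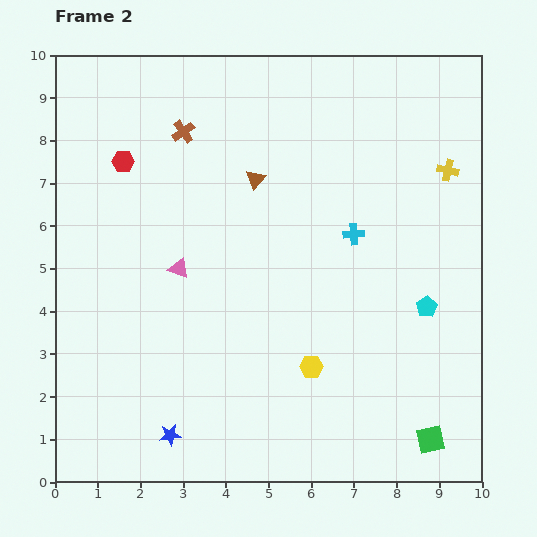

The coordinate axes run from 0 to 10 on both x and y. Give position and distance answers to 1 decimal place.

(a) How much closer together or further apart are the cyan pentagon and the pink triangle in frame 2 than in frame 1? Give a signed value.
-1.6

Distance in frame 1: 7.5. Distance in frame 2: 5.9.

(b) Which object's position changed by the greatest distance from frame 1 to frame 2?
the cyan cross

(moved 3.7; next 3.4)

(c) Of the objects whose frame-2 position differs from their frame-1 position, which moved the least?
the green square

(moved 0.7)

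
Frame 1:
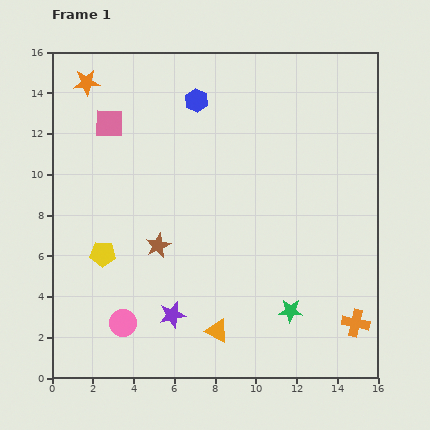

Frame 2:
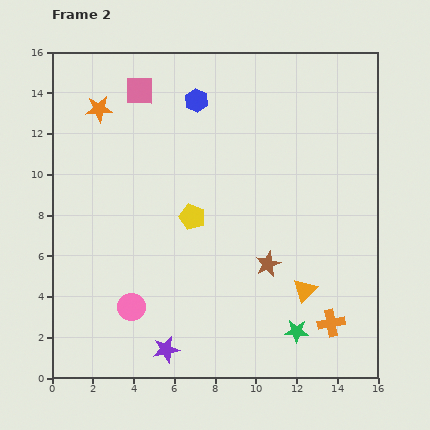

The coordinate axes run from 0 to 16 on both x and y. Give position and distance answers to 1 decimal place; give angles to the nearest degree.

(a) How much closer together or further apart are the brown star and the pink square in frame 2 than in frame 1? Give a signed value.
+4.1

Distance in frame 1: 6.5. Distance in frame 2: 10.6.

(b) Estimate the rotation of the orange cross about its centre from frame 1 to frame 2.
22° counter-clockwise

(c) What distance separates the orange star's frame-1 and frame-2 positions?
1.4

The orange star moved from (1.7, 14.5) to (2.3, 13.2), a distance of √(0.6² + 1.3²) ≈ 1.4.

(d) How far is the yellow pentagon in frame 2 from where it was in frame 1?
4.8

The yellow pentagon moved from (2.5, 6.1) to (6.9, 7.9), a distance of √(4.4² + 1.8²) ≈ 4.8.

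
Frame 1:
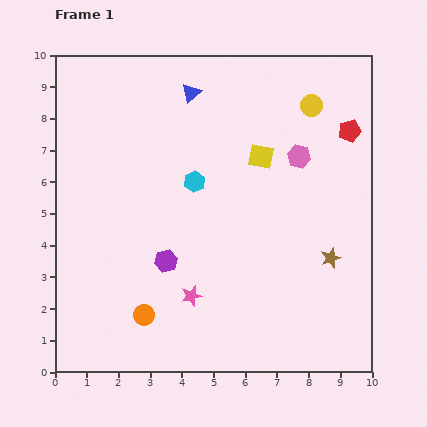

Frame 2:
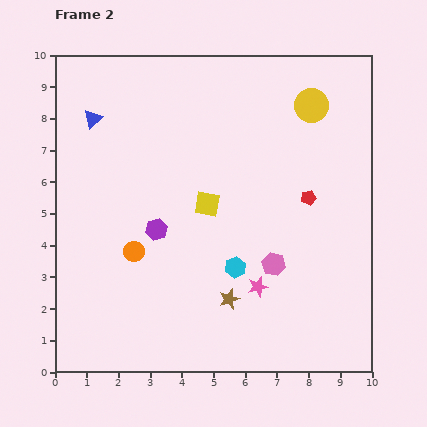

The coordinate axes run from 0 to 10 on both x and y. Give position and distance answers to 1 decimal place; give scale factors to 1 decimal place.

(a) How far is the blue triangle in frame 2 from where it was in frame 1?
3.2

The blue triangle moved from (4.3, 8.8) to (1.2, 8.0), a distance of √(3.1² + 0.8²) ≈ 3.2.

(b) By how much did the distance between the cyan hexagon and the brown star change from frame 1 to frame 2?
-3.9

Distance in frame 1: 4.9. Distance in frame 2: 1.0.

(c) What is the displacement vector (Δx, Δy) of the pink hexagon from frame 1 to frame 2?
(-0.8, -3.4)

The pink hexagon was at (7.7, 6.8) in frame 1 and (6.9, 3.4) in frame 2.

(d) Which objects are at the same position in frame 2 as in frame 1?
the yellow circle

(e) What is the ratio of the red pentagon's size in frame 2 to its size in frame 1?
0.7×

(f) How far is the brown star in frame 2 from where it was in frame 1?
3.5

The brown star moved from (8.7, 3.6) to (5.5, 2.3), a distance of √(3.2² + 1.3²) ≈ 3.5.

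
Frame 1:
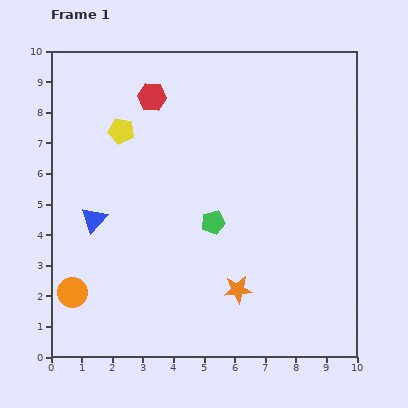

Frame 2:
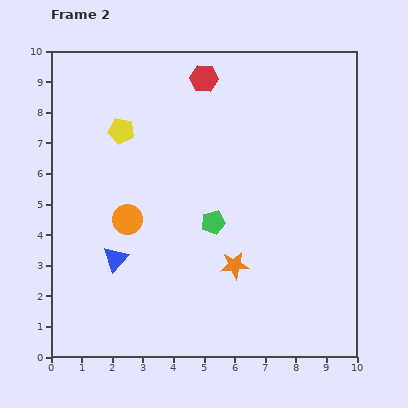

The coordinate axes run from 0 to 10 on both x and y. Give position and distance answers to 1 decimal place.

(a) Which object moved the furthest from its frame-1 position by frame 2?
the orange circle

(moved 3.0; next 1.8)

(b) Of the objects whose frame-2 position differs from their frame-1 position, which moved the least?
the orange star

(moved 0.8)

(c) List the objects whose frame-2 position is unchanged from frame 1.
the yellow pentagon, the green pentagon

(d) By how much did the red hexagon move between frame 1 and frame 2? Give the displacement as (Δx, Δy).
(1.7, 0.6)

The red hexagon was at (3.3, 8.5) in frame 1 and (5.0, 9.1) in frame 2.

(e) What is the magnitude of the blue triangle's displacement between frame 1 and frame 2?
1.5

The blue triangle moved from (1.4, 4.5) to (2.1, 3.2), a distance of √(0.7² + 1.3²) ≈ 1.5.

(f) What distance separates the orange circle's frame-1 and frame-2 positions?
3.0

The orange circle moved from (0.7, 2.1) to (2.5, 4.5), a distance of √(1.8² + 2.4²) ≈ 3.0.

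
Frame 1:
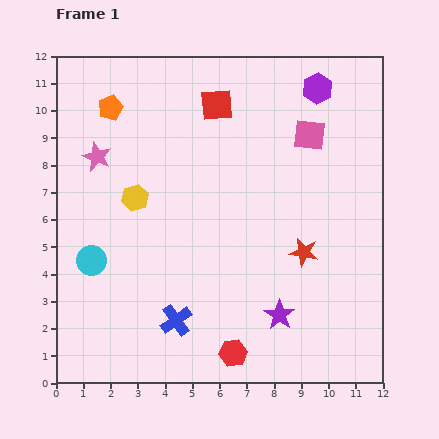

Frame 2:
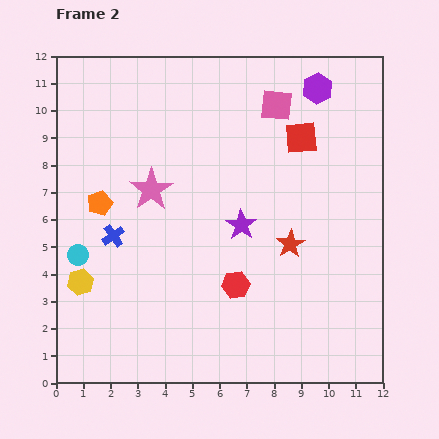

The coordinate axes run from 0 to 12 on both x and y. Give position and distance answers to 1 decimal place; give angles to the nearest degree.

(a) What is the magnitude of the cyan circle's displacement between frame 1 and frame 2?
0.5

The cyan circle moved from (1.3, 4.5) to (0.8, 4.7), a distance of √(0.5² + 0.2²) ≈ 0.5.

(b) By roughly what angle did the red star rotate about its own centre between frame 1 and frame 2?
29° clockwise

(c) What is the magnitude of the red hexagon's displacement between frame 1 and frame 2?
2.5

The red hexagon moved from (6.5, 1.1) to (6.6, 3.6), a distance of √(0.1² + 2.5²) ≈ 2.5.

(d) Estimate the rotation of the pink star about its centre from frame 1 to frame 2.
16° clockwise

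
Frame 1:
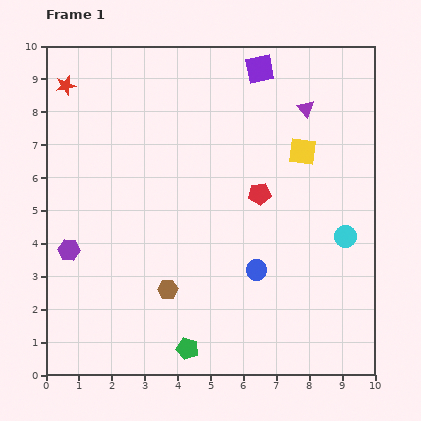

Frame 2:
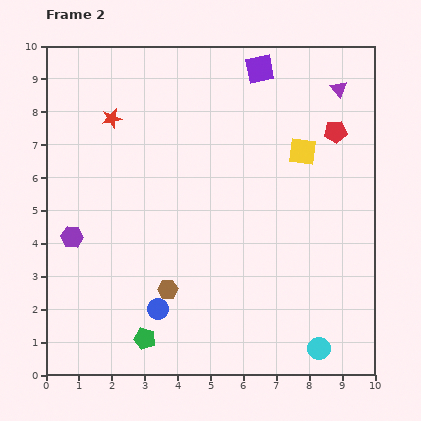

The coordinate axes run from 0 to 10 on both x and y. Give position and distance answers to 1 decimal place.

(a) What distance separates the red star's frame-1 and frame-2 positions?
1.7

The red star moved from (0.6, 8.8) to (2.0, 7.8), a distance of √(1.4² + 1.0²) ≈ 1.7.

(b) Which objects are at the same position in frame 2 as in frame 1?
the brown hexagon, the yellow square, the purple square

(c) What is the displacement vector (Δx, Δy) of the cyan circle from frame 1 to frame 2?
(-0.8, -3.4)

The cyan circle was at (9.1, 4.2) in frame 1 and (8.3, 0.8) in frame 2.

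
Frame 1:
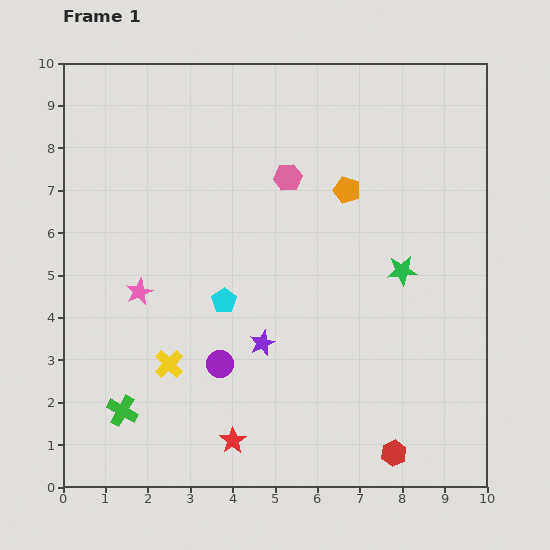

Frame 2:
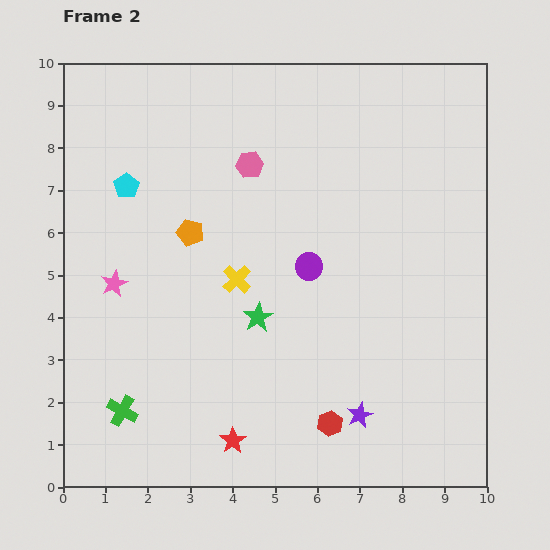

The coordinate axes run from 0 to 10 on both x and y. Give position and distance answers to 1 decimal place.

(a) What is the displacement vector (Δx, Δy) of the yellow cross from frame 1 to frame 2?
(1.6, 2.0)

The yellow cross was at (2.5, 2.9) in frame 1 and (4.1, 4.9) in frame 2.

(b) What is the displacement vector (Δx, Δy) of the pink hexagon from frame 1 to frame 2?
(-0.9, 0.3)

The pink hexagon was at (5.3, 7.3) in frame 1 and (4.4, 7.6) in frame 2.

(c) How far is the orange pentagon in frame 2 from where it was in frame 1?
3.8

The orange pentagon moved from (6.7, 7.0) to (3.0, 6.0), a distance of √(3.7² + 1.0²) ≈ 3.8.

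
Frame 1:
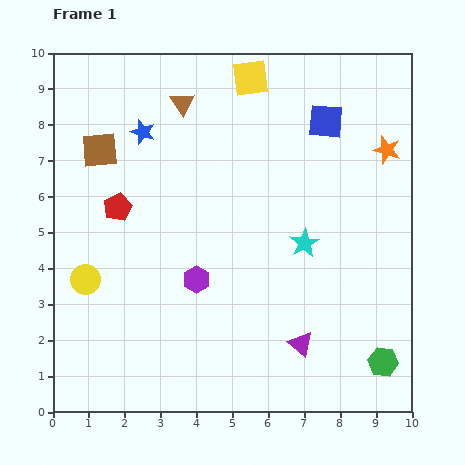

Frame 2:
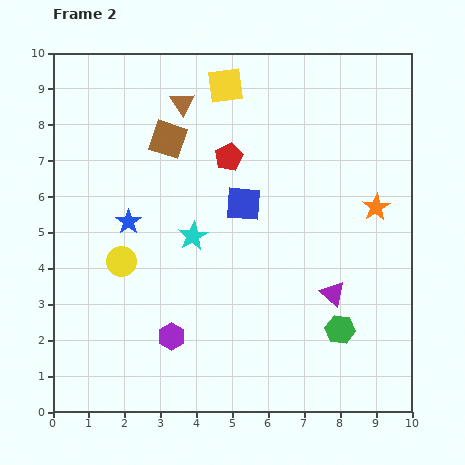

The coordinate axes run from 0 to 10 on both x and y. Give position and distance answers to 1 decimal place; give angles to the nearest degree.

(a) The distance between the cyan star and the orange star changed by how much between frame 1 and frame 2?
+1.7

Distance in frame 1: 3.5. Distance in frame 2: 5.2.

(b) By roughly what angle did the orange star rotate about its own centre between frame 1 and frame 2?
24° clockwise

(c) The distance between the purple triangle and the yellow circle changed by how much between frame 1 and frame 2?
-0.3

Distance in frame 1: 6.3. Distance in frame 2: 6.0.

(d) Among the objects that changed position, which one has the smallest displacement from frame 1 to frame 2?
the yellow square

(moved 0.7)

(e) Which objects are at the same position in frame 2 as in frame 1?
the brown triangle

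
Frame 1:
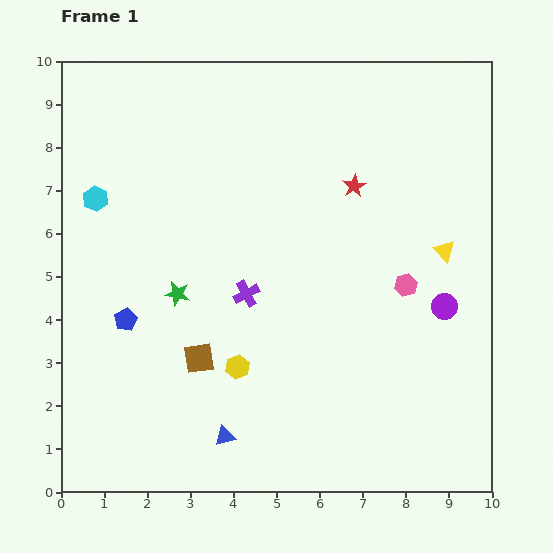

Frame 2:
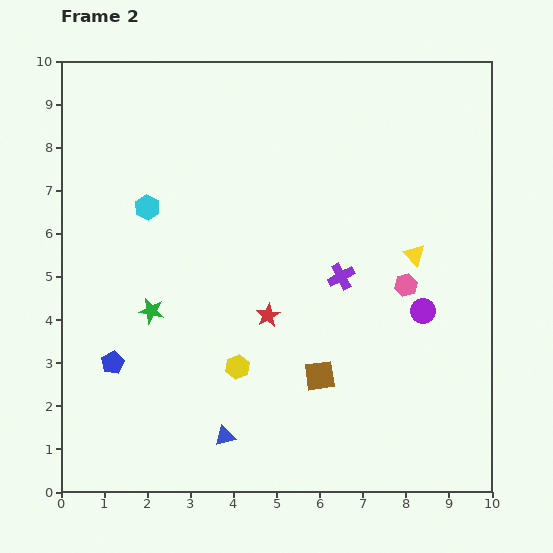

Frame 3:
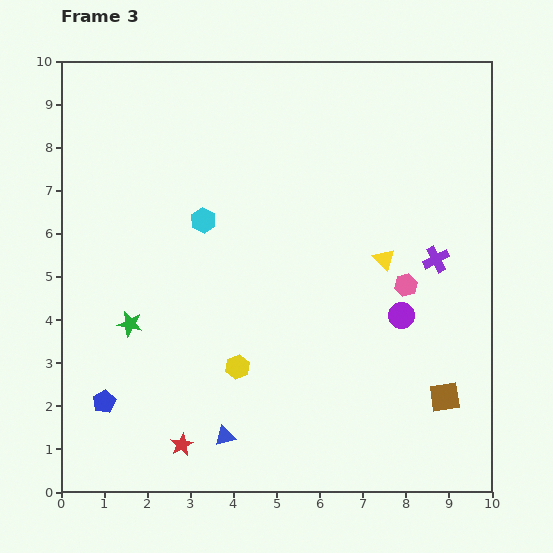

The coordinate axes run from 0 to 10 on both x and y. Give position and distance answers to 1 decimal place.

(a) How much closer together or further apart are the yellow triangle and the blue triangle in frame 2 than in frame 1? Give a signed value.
-0.6

Distance in frame 1: 6.7. Distance in frame 2: 6.1.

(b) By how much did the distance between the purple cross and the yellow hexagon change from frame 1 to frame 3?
+3.5

Distance in frame 1: 1.7. Distance in frame 3: 5.2.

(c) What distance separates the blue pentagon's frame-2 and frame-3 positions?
0.9

The blue pentagon moved from (1.2, 3.0) to (1.0, 2.1), a distance of √(0.2² + 0.9²) ≈ 0.9.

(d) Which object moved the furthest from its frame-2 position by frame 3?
the red star

(moved 3.6; next 2.9)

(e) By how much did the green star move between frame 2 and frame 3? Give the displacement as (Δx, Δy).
(-0.5, -0.3)

The green star was at (2.1, 4.2) in frame 2 and (1.6, 3.9) in frame 3.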